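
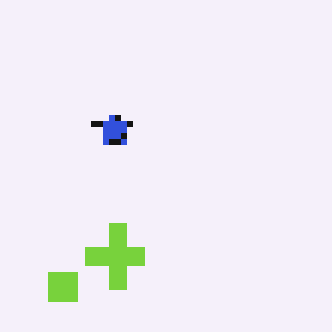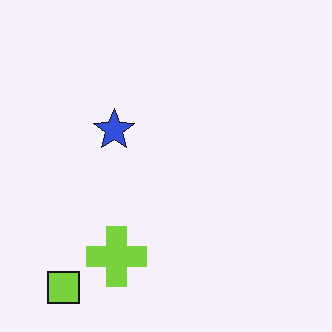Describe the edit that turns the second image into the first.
The first image is the second pixelated into visible square blocks.

Shapes are reduced to large square blocks; fine edges and outlines are lost — a downscale-then-upscale (mosaic) effect.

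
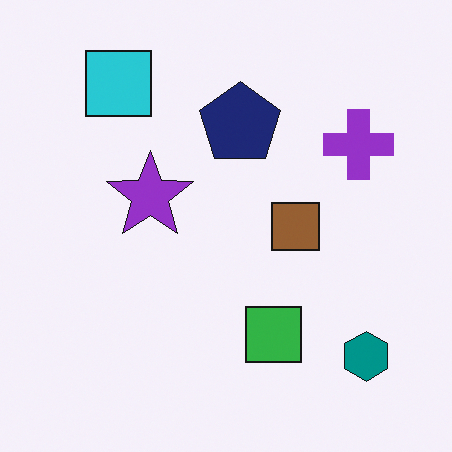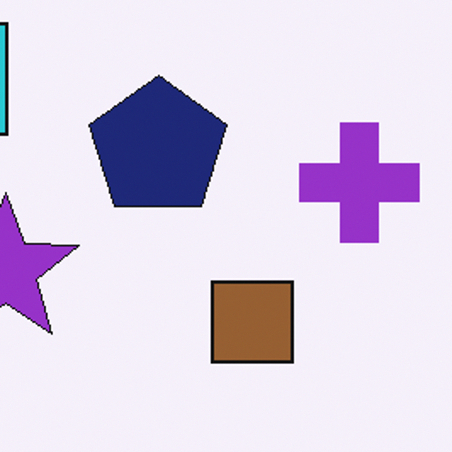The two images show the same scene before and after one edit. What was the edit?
Cropped to a noticeably smaller region and rescaled.

The visible shapes are larger and the field of view is narrower; shapes near the original edges may be partly or wholly outside the frame — a crop-and-rescale.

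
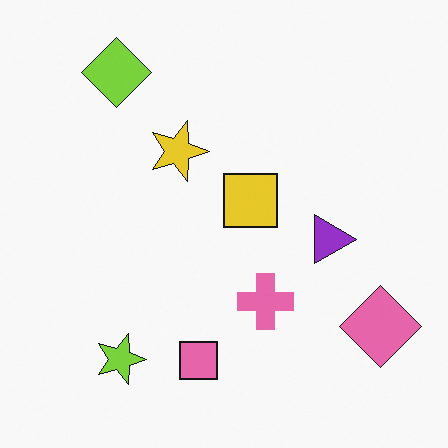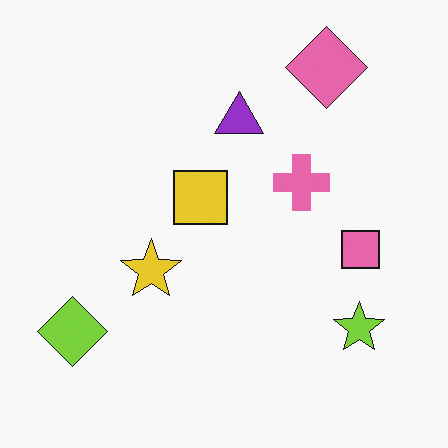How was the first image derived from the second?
Rotated 90° clockwise.

The pink diamond sits in the top-right of the second image and the bottom-right of the first — consistent with a whole-image 90° clockwise rotation.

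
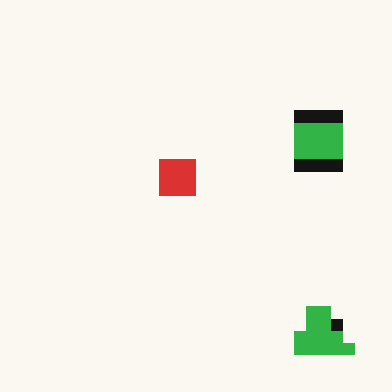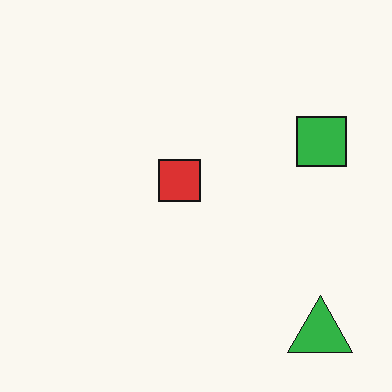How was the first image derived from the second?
Heavily pixelated into large blocks.

Shapes are reduced to large square blocks; fine edges and outlines are lost — a downscale-then-upscale (mosaic) effect.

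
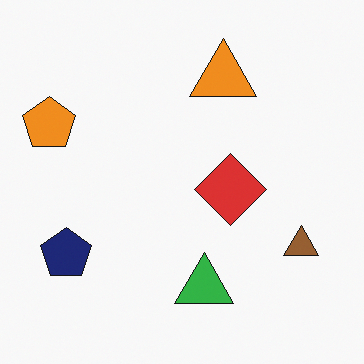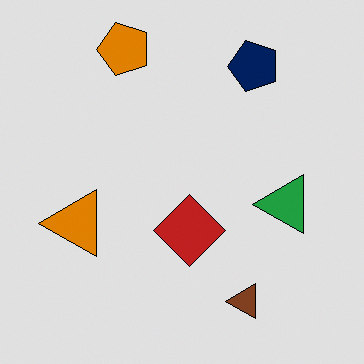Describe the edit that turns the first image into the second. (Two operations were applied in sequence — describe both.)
Moderately posterized, then transposed (reflected across the top-left ↔ bottom-right diagonal).

Each flat color has snapped to a coarser quantized level — most visibly, the near-white background has dropped to a flat grey. Shapes have swapped their row and column positions — what was in the top-right is now in the bottom-left — a diagonal reflection.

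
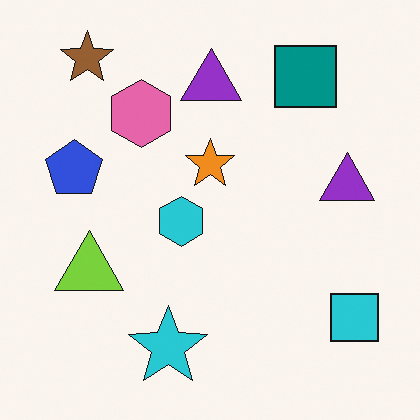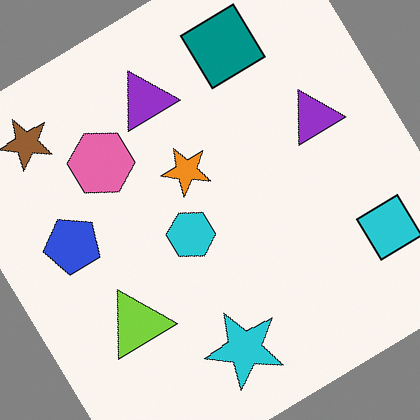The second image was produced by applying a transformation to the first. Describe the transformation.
It was rotated counter-clockwise by a large amount — several tens of degrees.

Every shape is tilted by the same angle and the image corners show triangular fill wedges — a whole-image rotation by a non-right angle.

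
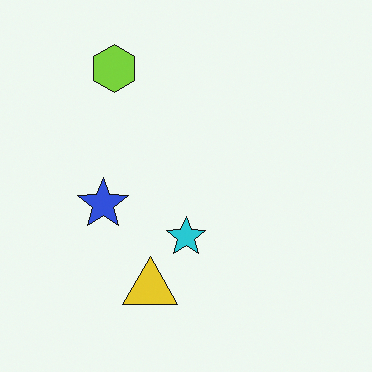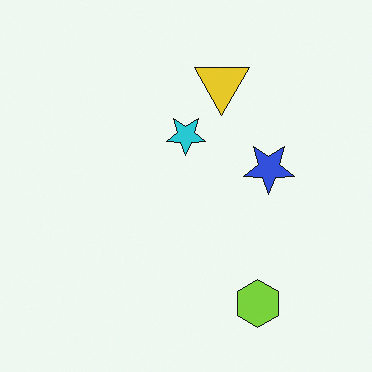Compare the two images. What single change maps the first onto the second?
The transformation is: rotated 180°.

The lime hexagon sits in the top-left of the first image and the bottom-right of the second — consistent with a whole-image 180° rotation.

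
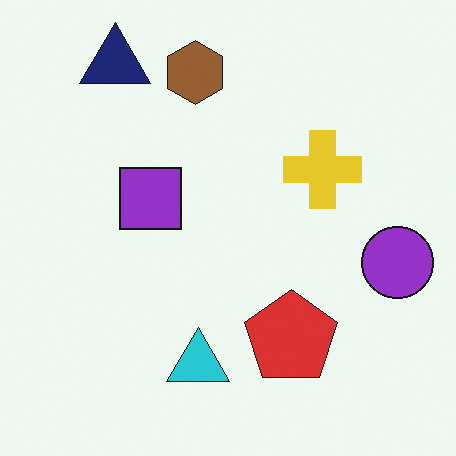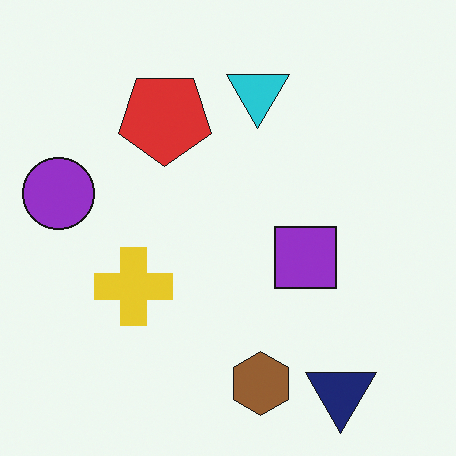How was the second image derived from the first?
This is the original image rotated 180°.

The navy triangle sits in the top-left of the first image and the bottom-right of the second — consistent with a whole-image 180° rotation.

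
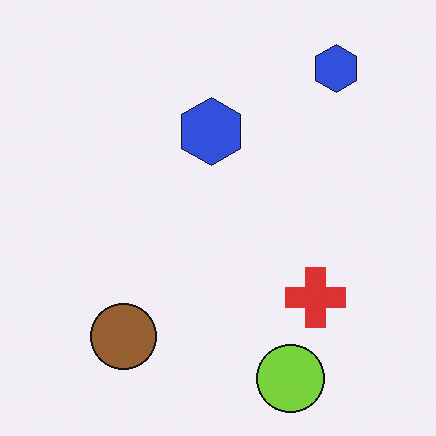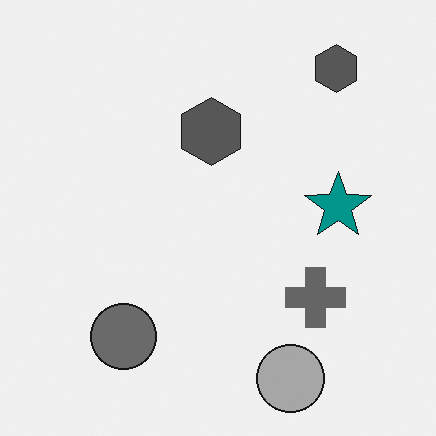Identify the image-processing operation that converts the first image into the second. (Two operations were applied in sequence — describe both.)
The image was converted to grayscale, then overlaid with an additional teal star.

All color is removed — every shape is now a shade of grey. A teal star appears in the second image that is absent from the first.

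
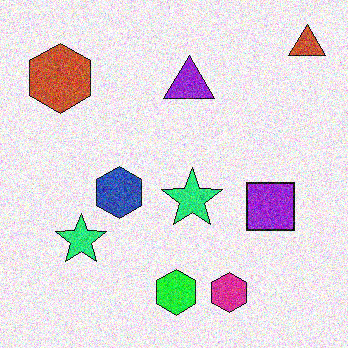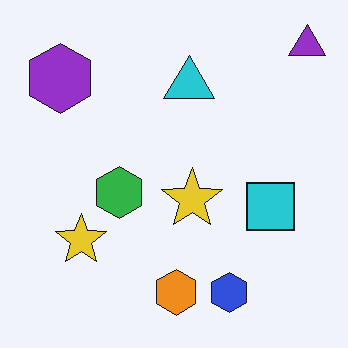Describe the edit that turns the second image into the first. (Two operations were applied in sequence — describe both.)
It was hue-shifted by a moderate amount, then degraded with strong gaussian noise.

Every shape's color has rotated by the same amount around the hue wheel — a uniform hue shift. Random speckle covers the whole image, including the flat background.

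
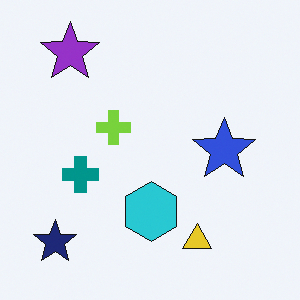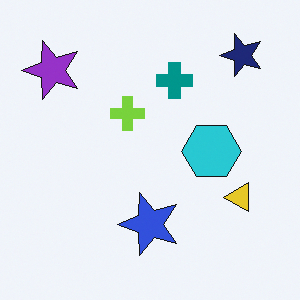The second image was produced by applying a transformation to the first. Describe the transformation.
The image was transposed (reflected across the top-left ↔ bottom-right diagonal).

Shapes have swapped their row and column positions — what was in the top-right is now in the bottom-left — a diagonal reflection.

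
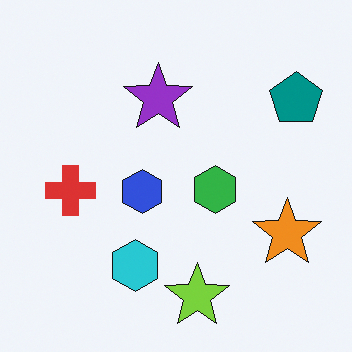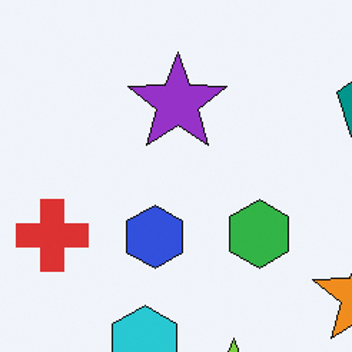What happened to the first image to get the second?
This is the original image cropped to a modestly smaller region and rescaled.

The visible shapes are larger and the field of view is narrower; shapes near the original edges may be partly or wholly outside the frame — a crop-and-rescale.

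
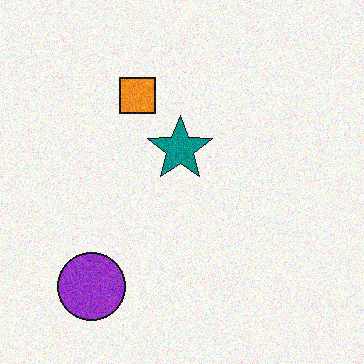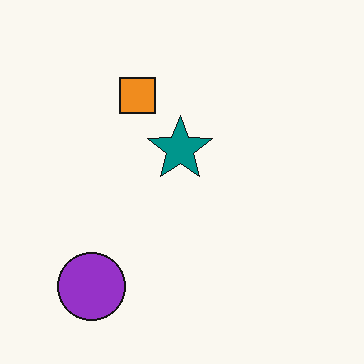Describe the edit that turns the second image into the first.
Degraded with visible gaussian noise.

Random speckle covers the whole image, including the flat background.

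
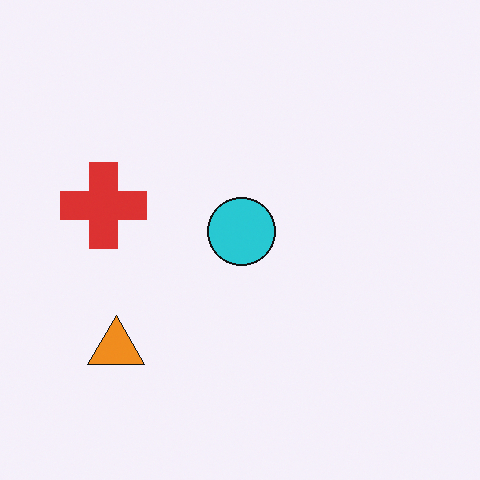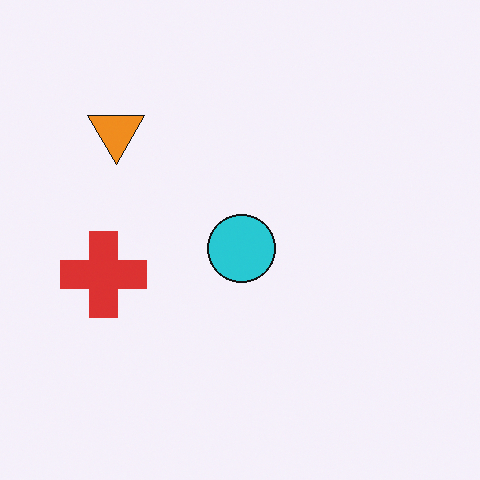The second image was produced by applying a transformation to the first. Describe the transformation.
It was flipped vertically (top ↔ bottom).

The orange triangle is in the bottom-left of the first image and the top-left of the second — shapes on opposite sides of the horizontal midline have swapped in a mirror flip.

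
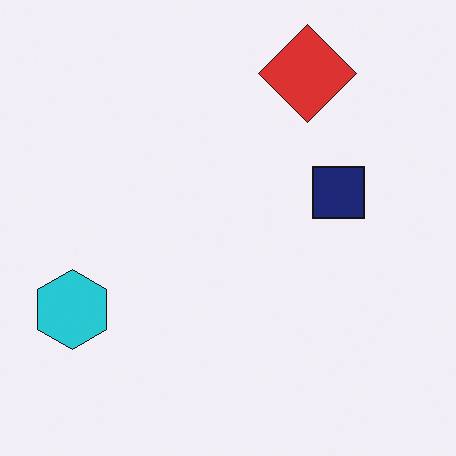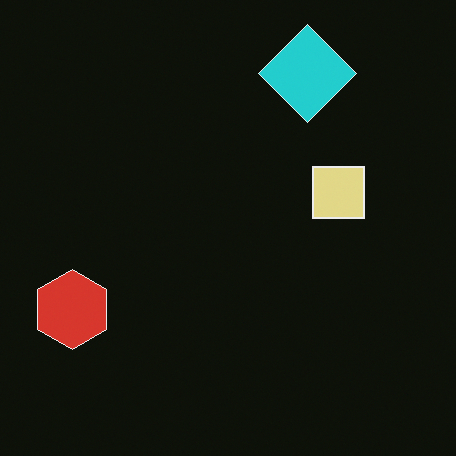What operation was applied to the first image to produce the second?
Color-inverted (negative).

The light background has become dark and every shape's color is its complement — a photographic negative.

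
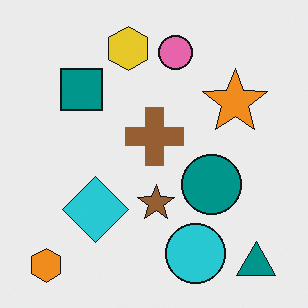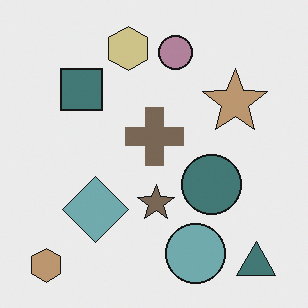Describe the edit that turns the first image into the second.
The image was made much more muted (saturation change).

All colors are more muted and greyish — a global saturation change.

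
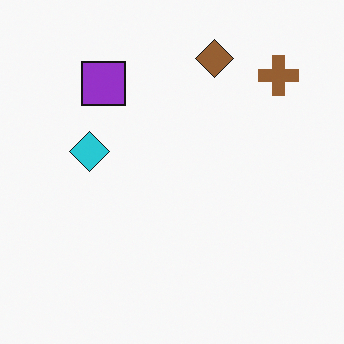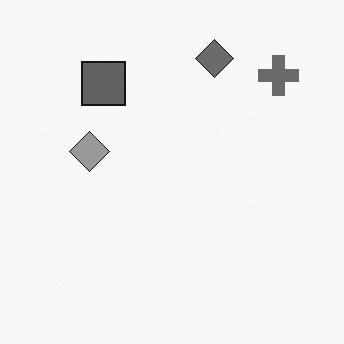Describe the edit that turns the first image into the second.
The image was converted to grayscale.

All color is removed — every shape is now a shade of grey.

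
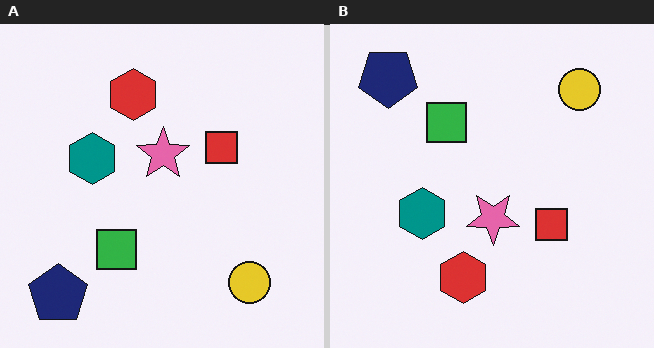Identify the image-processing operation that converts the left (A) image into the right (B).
The transformation is: flipped vertically (top ↔ bottom).

The navy pentagon is in the bottom-left of the left (A) image and the top-left of the right (B) — shapes on opposite sides of the horizontal midline have swapped in a mirror flip.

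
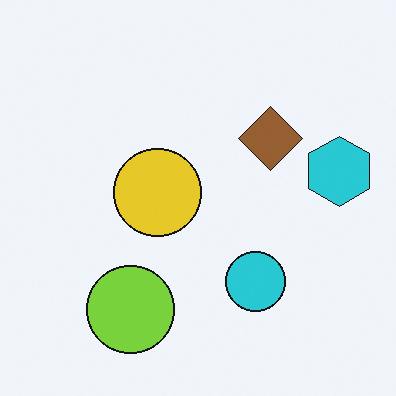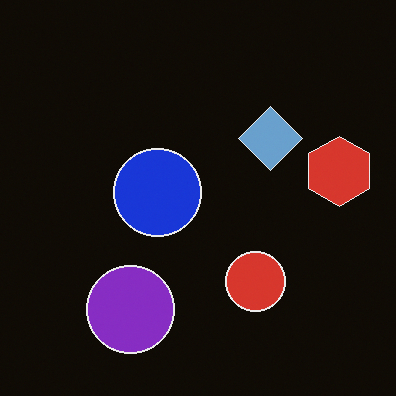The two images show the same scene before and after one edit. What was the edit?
It was color-inverted (negative).

The light background has become dark and every shape's color is its complement — a photographic negative.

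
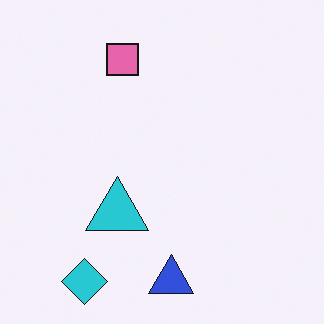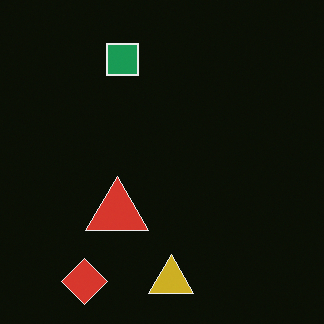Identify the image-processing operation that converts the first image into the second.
Color-inverted (negative).

The light background has become dark and every shape's color is its complement — a photographic negative.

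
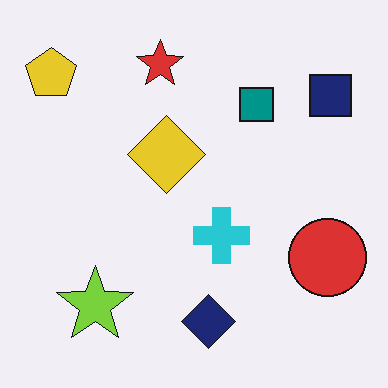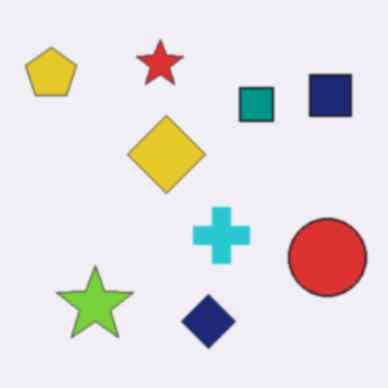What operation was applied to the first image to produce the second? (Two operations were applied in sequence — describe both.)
The transformation is: slightly softened, then given moderate JPEG compression.

Shape edges and outlines are uniformly softened across the whole image. Blocky 8×8 compression artifacts appear around shape edges and the flat background shows ringing — characteristic JPEG degradation.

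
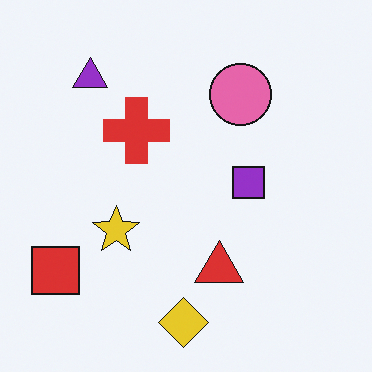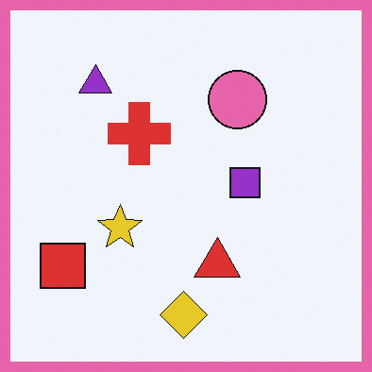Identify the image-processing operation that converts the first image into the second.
The second image is the first framed with a pink border.

A solid pink frame runs around the edge of the second image, with the content slightly shrunk inside it.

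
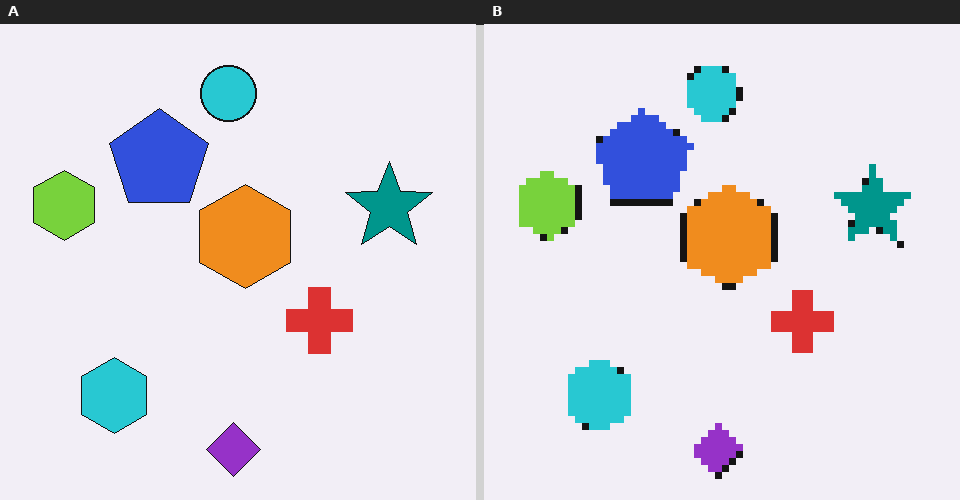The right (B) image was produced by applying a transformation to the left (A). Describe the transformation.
The image was moderately pixelated.

Shapes are reduced to large square blocks; fine edges and outlines are lost — a downscale-then-upscale (mosaic) effect.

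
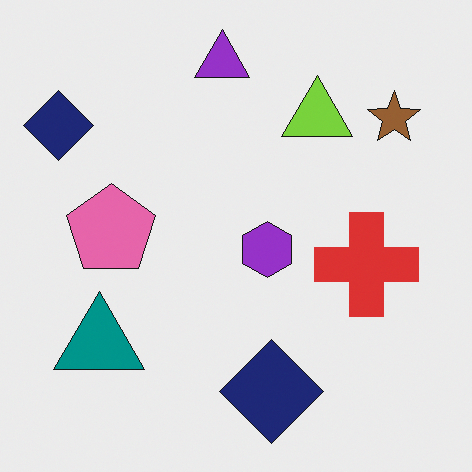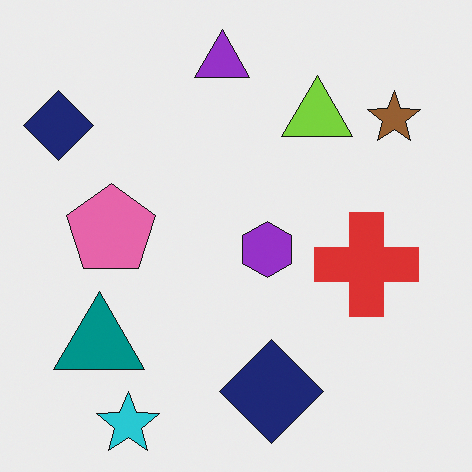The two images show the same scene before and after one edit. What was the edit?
This is the original image overlaid with an additional cyan star.

A cyan star appears in the second image that is absent from the first.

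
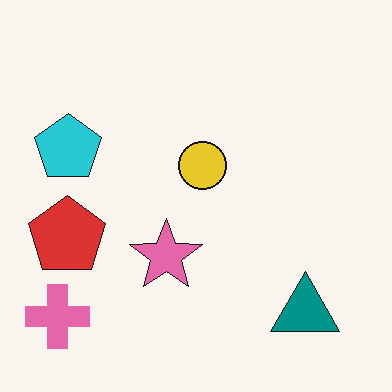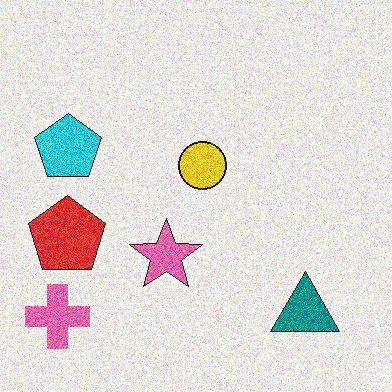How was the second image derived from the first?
It was degraded with strong gaussian noise.

Random speckle covers the whole image, including the flat background.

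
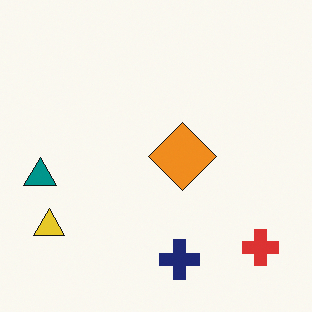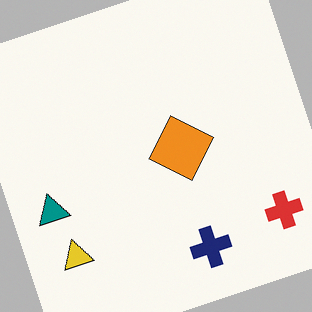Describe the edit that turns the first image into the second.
Rotated counter-clockwise by a clearly visible amount.

Every shape is tilted by the same angle and the image corners show triangular fill wedges — a whole-image rotation by a non-right angle.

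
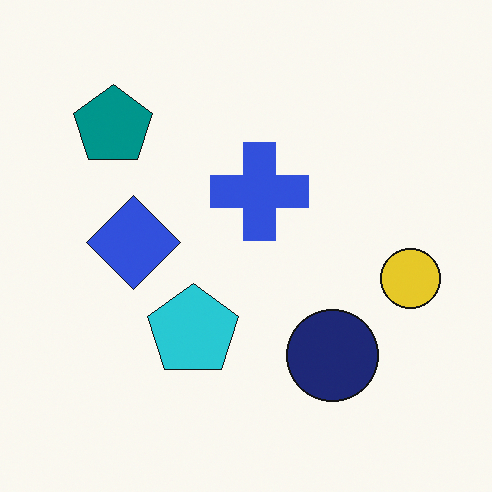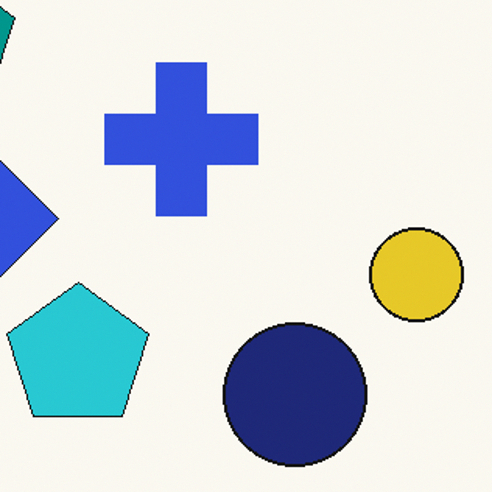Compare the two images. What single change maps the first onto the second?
This is the original image cropped slightly and scaled back up.

The visible shapes are larger and the field of view is narrower; shapes near the original edges may be partly or wholly outside the frame — a crop-and-rescale.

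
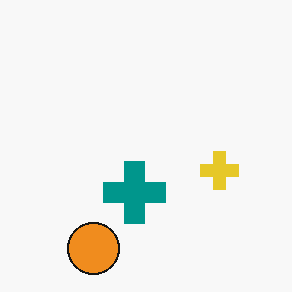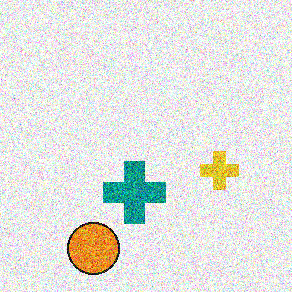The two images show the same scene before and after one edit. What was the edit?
This is the original image degraded with strong gaussian noise.

Random speckle covers the whole image, including the flat background.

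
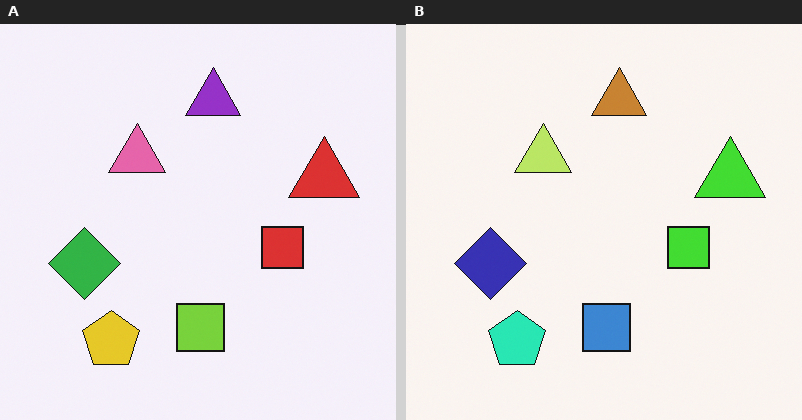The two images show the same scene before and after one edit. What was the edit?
This is the original image hue-shifted by a moderate amount.

Every shape's color has rotated by the same amount around the hue wheel — a uniform hue shift.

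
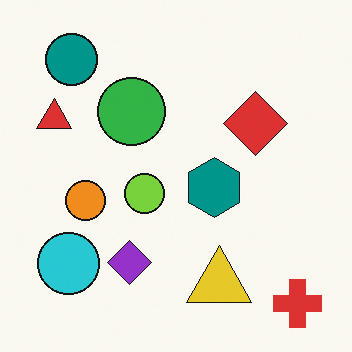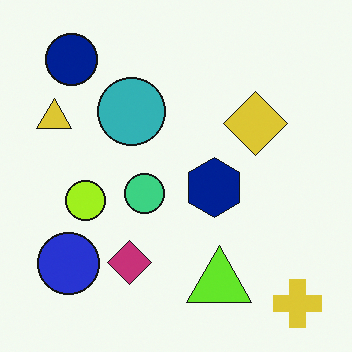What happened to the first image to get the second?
The second image is the first hue-shifted slightly.

Every shape's color has rotated by the same amount around the hue wheel — a uniform hue shift.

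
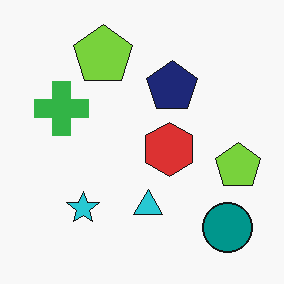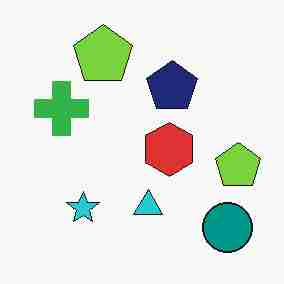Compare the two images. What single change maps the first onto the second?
Degraded with heavy JPEG compression.

Blocky 8×8 compression artifacts appear around shape edges and the flat background shows ringing — characteristic JPEG degradation.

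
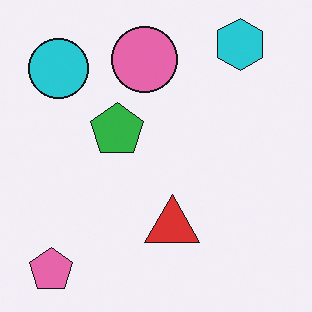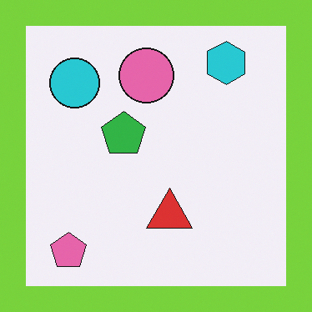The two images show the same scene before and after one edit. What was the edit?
The second image is the first framed with a lime border.

A solid lime frame runs around the edge of the second image, with the content slightly shrunk inside it.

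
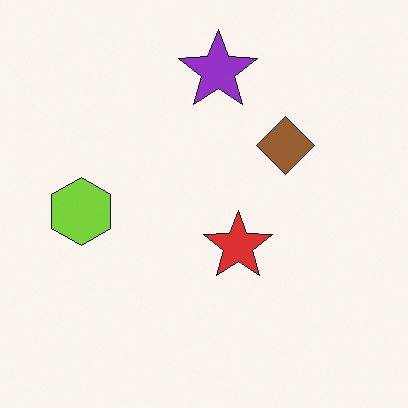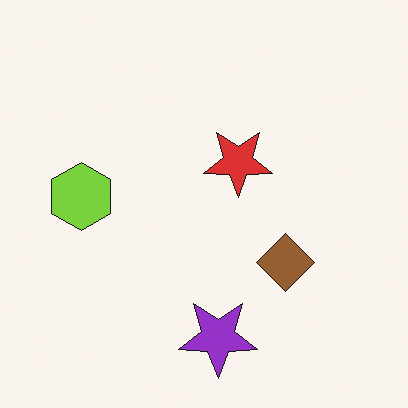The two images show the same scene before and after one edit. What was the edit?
The second image is the first flipped vertically (top ↔ bottom).

The purple star is in the top of the first image and the bottom of the second — shapes on opposite sides of the horizontal midline have swapped in a mirror flip.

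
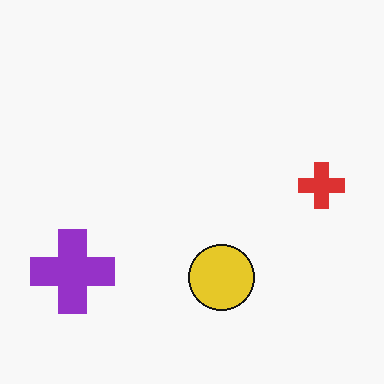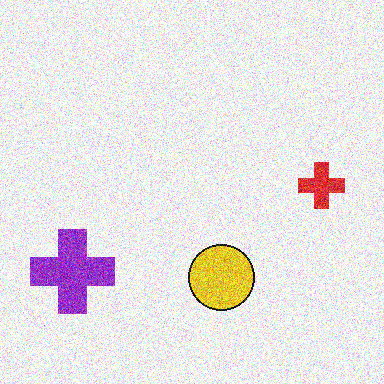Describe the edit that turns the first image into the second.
The image was degraded with strong gaussian noise.

Random speckle covers the whole image, including the flat background.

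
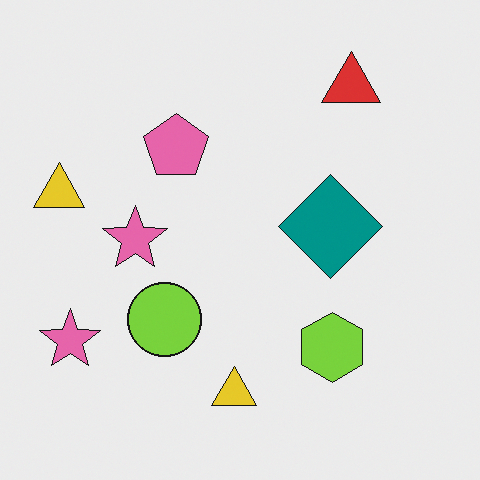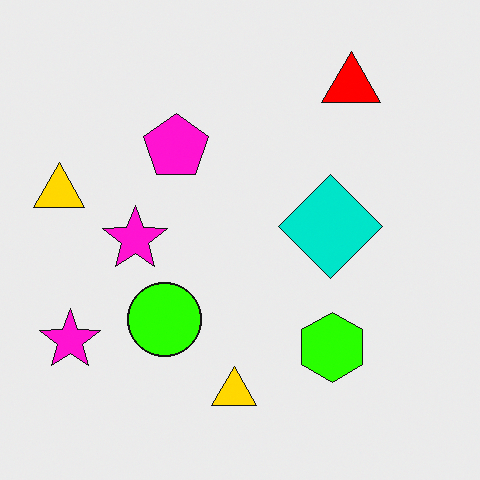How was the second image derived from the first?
The second image is the first made much more vivid (saturation change).

All colors are more vivid — a global saturation change.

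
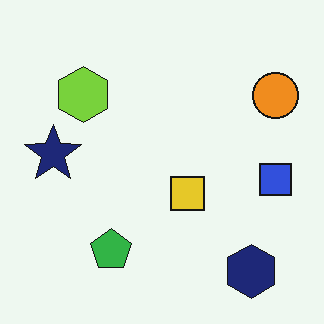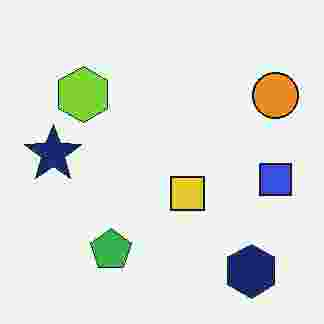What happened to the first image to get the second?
This is the original image degraded with heavy JPEG compression.

Blocky 8×8 compression artifacts appear around shape edges and the flat background shows ringing — characteristic JPEG degradation.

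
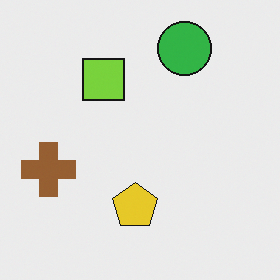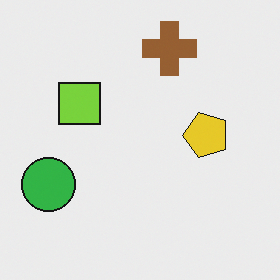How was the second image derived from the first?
The transformation is: transposed (reflected across the top-left ↔ bottom-right diagonal).

Shapes have swapped their row and column positions — what was in the top-right is now in the bottom-left — a diagonal reflection.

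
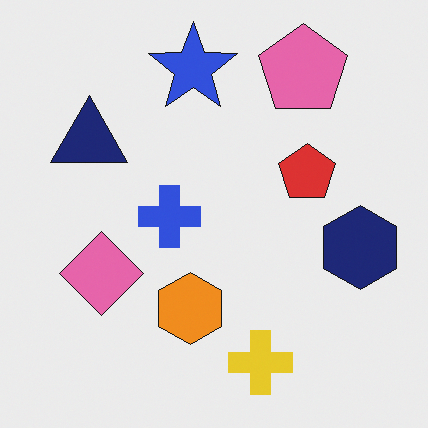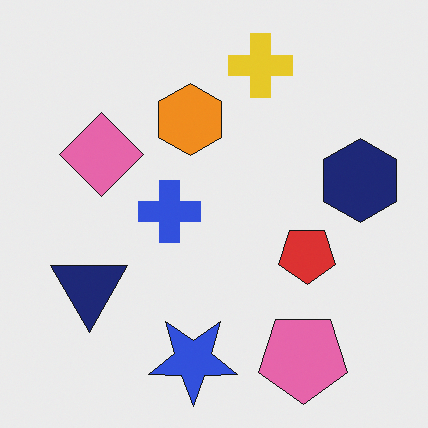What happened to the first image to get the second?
The image was flipped vertically (top ↔ bottom).

The yellow cross is in the bottom of the first image and the top of the second — shapes on opposite sides of the horizontal midline have swapped in a mirror flip.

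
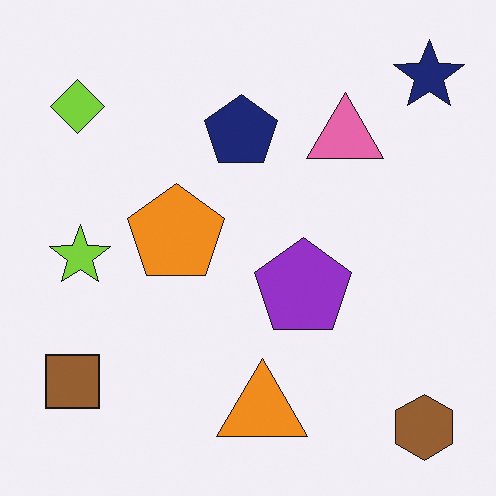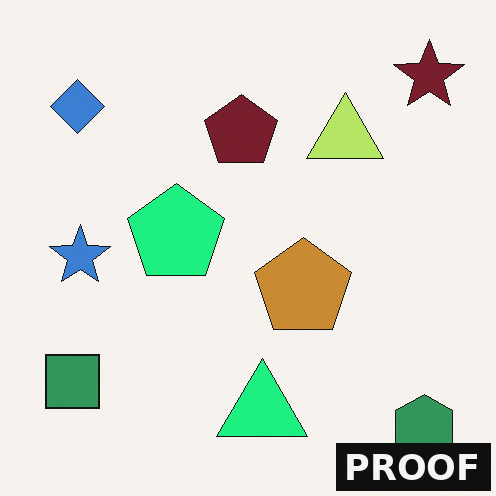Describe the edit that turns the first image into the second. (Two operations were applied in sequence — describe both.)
The image was hue-shifted noticeably, then watermarked with the text "PROOF" in the lower-right corner.

Every shape's color has rotated by the same amount around the hue wheel — a uniform hue shift. A dark label reading "PROOF" appears in the lower-right corner.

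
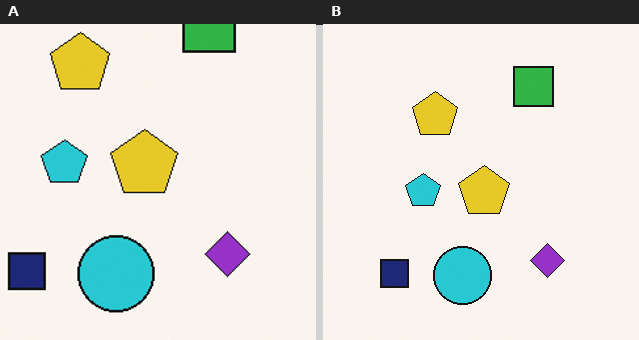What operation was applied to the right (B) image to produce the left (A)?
It was cropped to a modestly smaller region and rescaled.

The visible shapes are larger and the field of view is narrower; shapes near the original edges may be partly or wholly outside the frame — a crop-and-rescale.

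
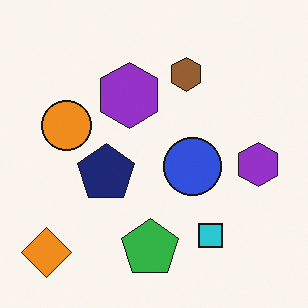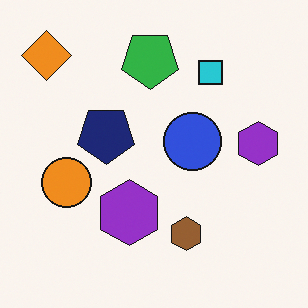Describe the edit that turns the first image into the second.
The second image is the first flipped vertically (top ↔ bottom).

The orange diamond is in the bottom-left of the first image and the top-left of the second — shapes on opposite sides of the horizontal midline have swapped in a mirror flip.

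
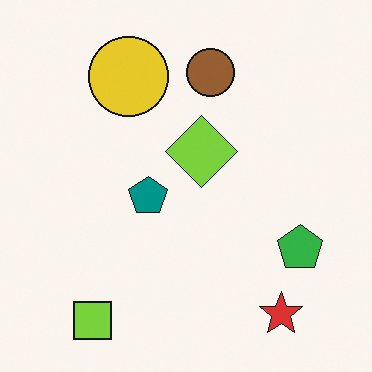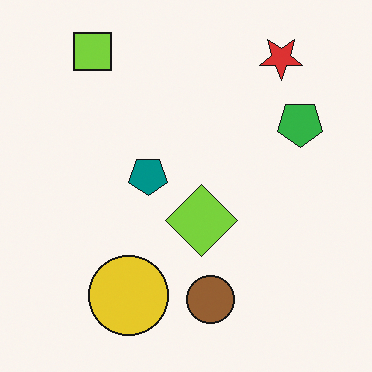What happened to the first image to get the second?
This is the original image flipped vertically (top ↔ bottom).

The lime square is in the bottom-left of the first image and the top-left of the second — shapes on opposite sides of the horizontal midline have swapped in a mirror flip.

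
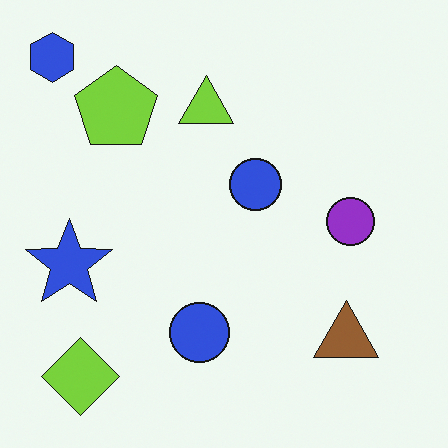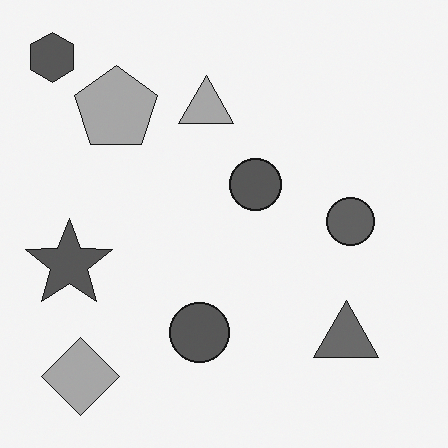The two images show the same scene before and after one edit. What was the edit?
The transformation is: converted to grayscale.

All color is removed — every shape is now a shade of grey.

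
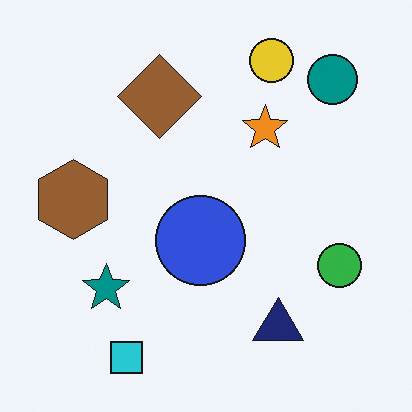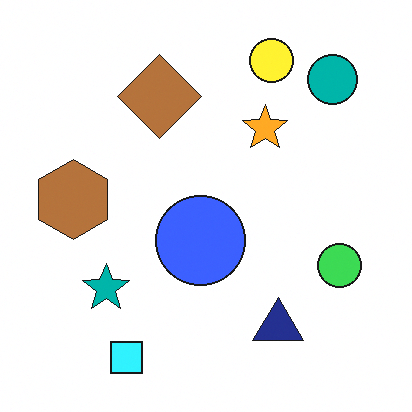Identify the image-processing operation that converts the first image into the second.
The second image is the first slightly brightened.

Every pixel — background and shapes alike — is uniformly brightened.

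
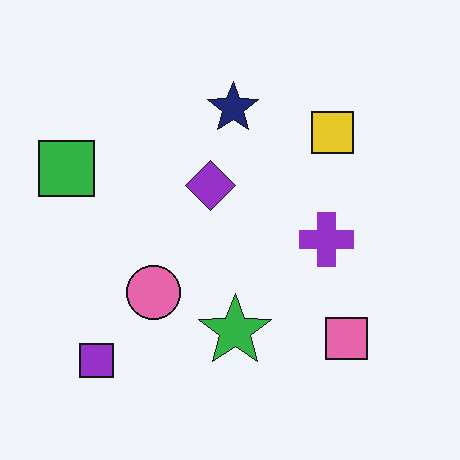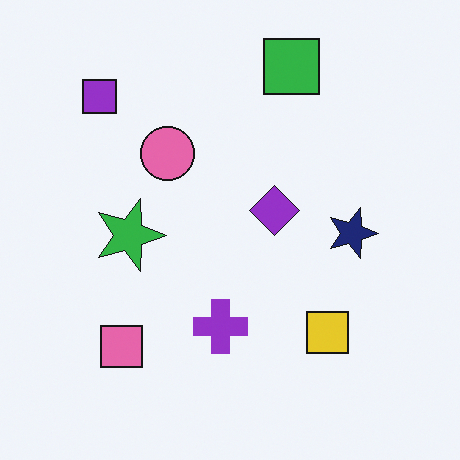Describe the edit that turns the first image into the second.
The transformation is: rotated 90° clockwise.

The purple square sits in the bottom-left of the first image and the top-left of the second — consistent with a whole-image 90° clockwise rotation.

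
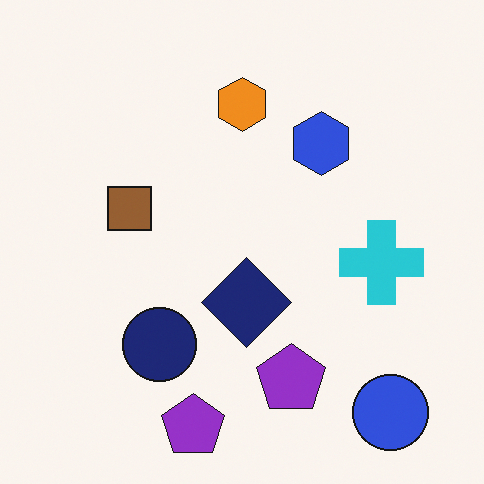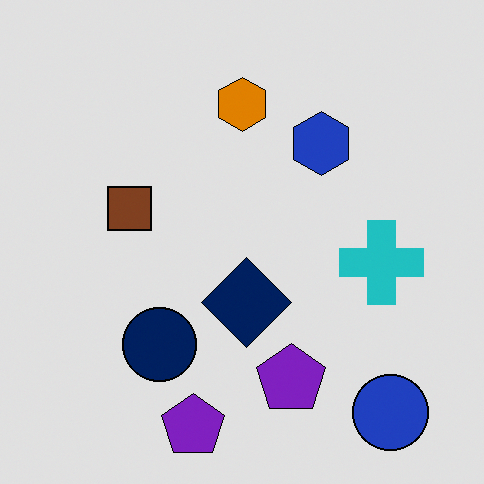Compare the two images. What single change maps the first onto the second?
The second image is the first posterized to a reduced palette.

Each flat color has snapped to a coarser quantized level — most visibly, the near-white background has dropped to a flat grey.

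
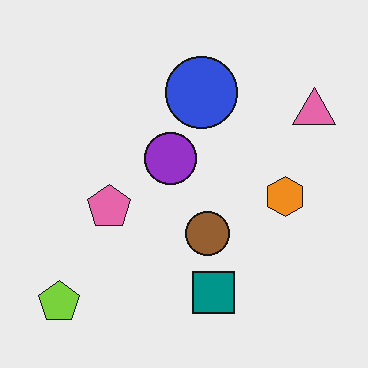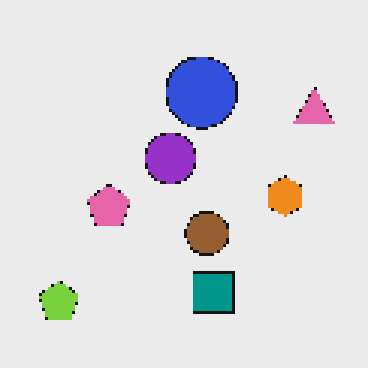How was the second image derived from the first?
The transformation is: lightly pixelated (a mild mosaic effect).

Shapes are reduced to large square blocks; fine edges and outlines are lost — a downscale-then-upscale (mosaic) effect.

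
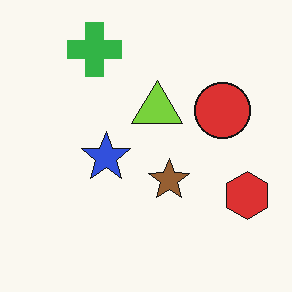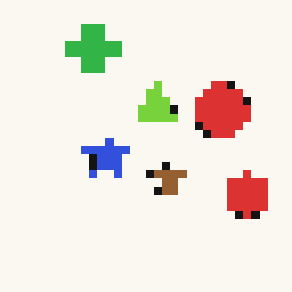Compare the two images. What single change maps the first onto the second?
This is the original image moderately pixelated.

Shapes are reduced to large square blocks; fine edges and outlines are lost — a downscale-then-upscale (mosaic) effect.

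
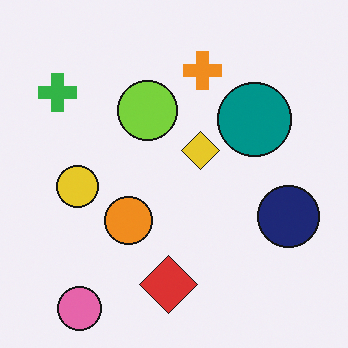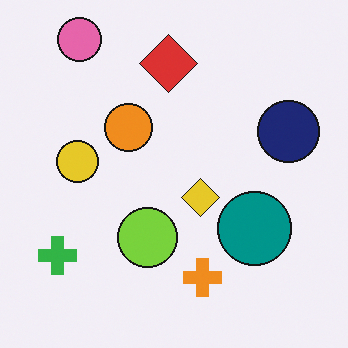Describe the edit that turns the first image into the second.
Flipped vertically (top ↔ bottom).

The pink circle is in the bottom-left of the first image and the top-left of the second — shapes on opposite sides of the horizontal midline have swapped in a mirror flip.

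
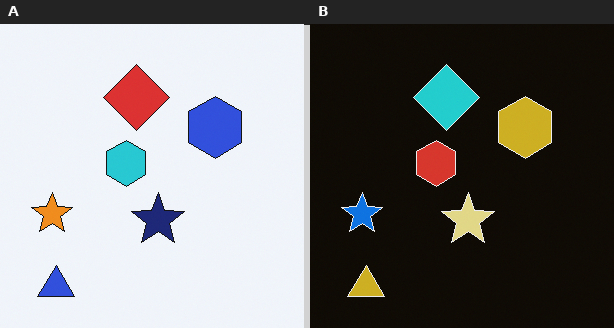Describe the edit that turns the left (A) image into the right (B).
The right (B) image is the left (A) color-inverted (negative).

The light background has become dark and every shape's color is its complement — a photographic negative.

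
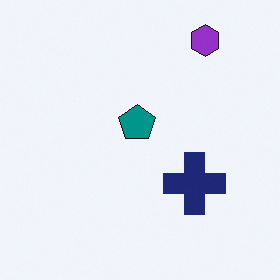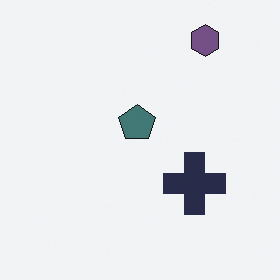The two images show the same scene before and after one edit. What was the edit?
It was made much more muted (saturation change).

All colors are more muted and greyish — a global saturation change.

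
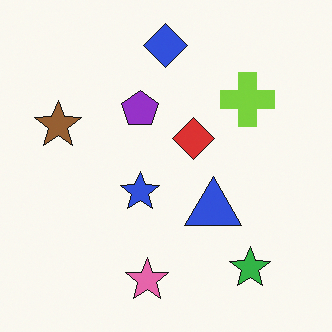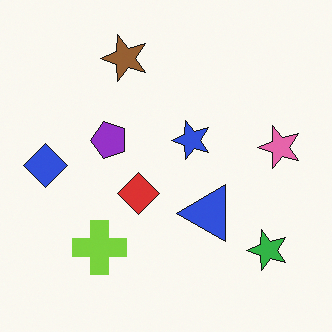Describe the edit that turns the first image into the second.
The image was transposed (reflected across the top-left ↔ bottom-right diagonal).

Shapes have swapped their row and column positions — what was in the top-right is now in the bottom-left — a diagonal reflection.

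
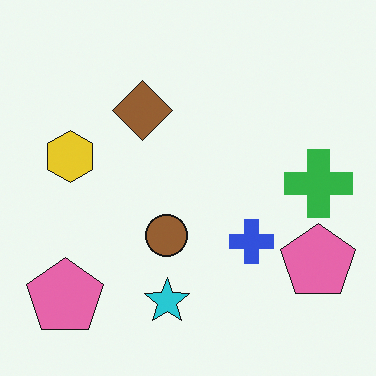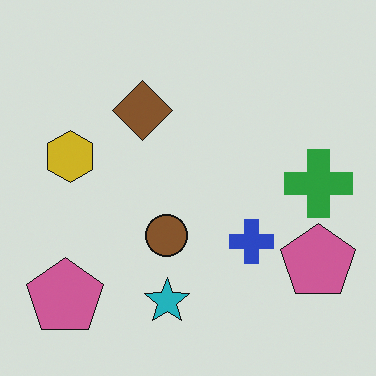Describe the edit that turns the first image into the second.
This is the original image slightly darkened.

Every pixel — background and shapes alike — is uniformly darkened.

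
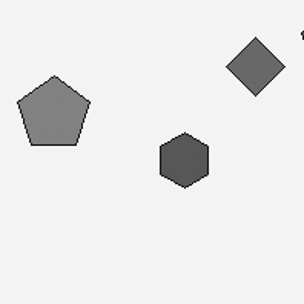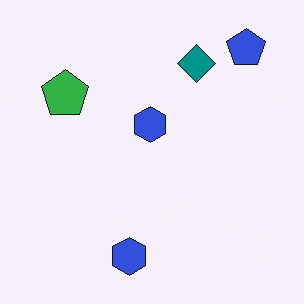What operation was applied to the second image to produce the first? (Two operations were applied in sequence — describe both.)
Cropped slightly and scaled back up, then converted to grayscale.

The visible shapes are larger and the field of view is narrower; shapes near the original edges may be partly or wholly outside the frame — a crop-and-rescale. All color is removed — every shape is now a shade of grey.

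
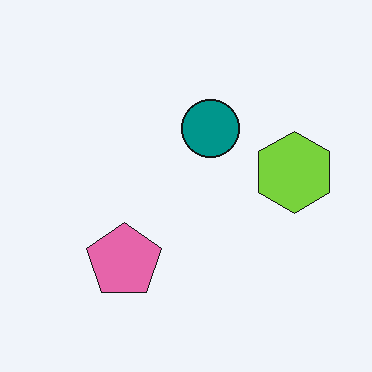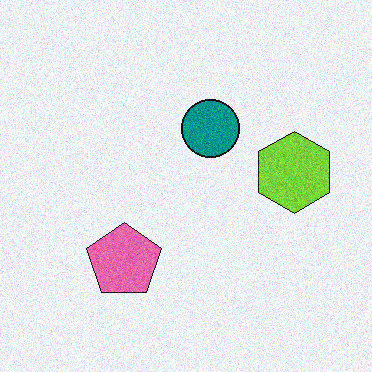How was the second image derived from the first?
This is the original image degraded with moderate additive noise.

Random speckle covers the whole image, including the flat background.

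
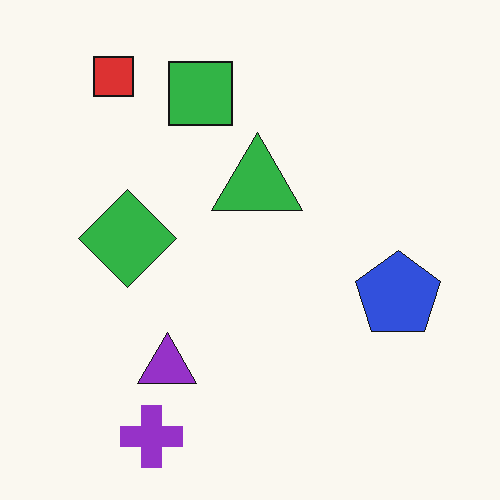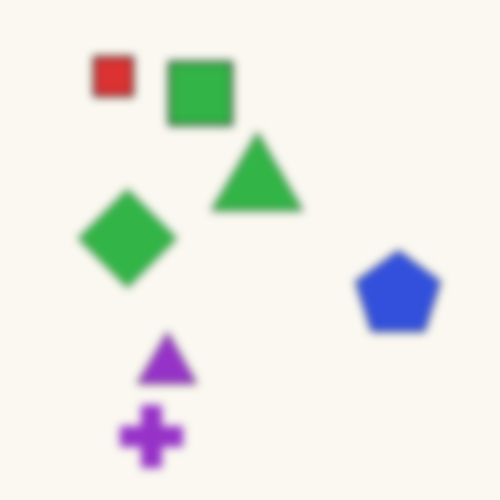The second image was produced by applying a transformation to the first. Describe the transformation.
The second image is the first moderately blurred.

Shape edges and outlines are uniformly softened across the whole image.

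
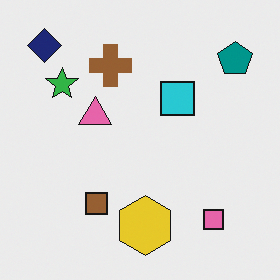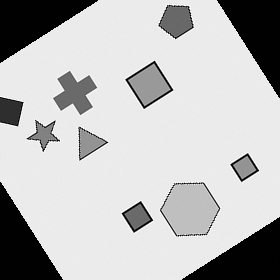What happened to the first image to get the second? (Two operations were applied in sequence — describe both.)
It was converted to grayscale, then rotated counter-clockwise by a large amount — several tens of degrees.

All color is removed — every shape is now a shade of grey. Every shape is tilted by the same angle and the image corners show triangular fill wedges — a whole-image rotation by a non-right angle.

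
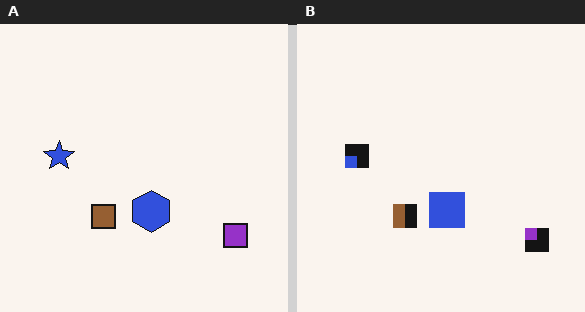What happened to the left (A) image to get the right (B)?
The image was coarsely pixelated.

Shapes are reduced to large square blocks; fine edges and outlines are lost — a downscale-then-upscale (mosaic) effect.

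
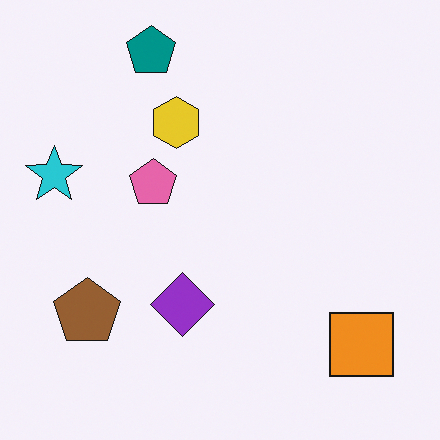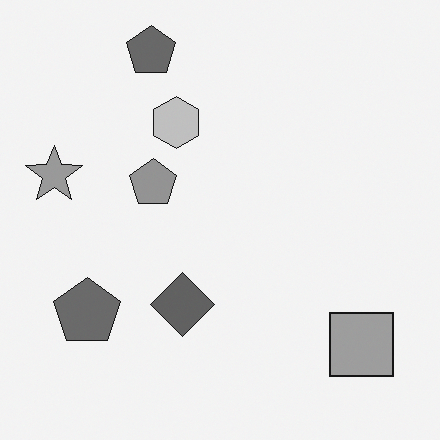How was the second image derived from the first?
Converted to grayscale.

All color is removed — every shape is now a shade of grey.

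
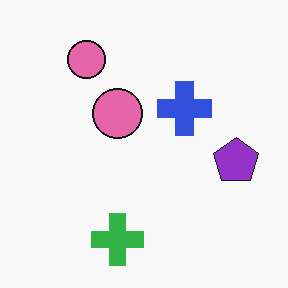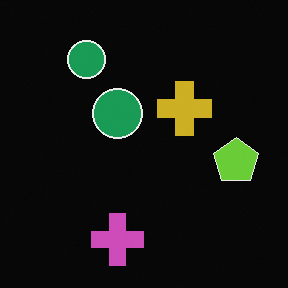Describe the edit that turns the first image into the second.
The image was color-inverted (negative).

The light background has become dark and every shape's color is its complement — a photographic negative.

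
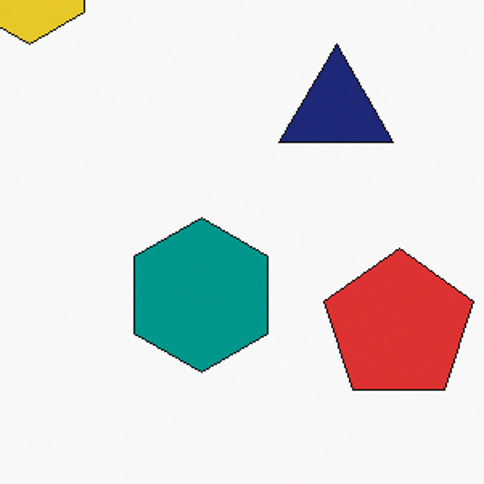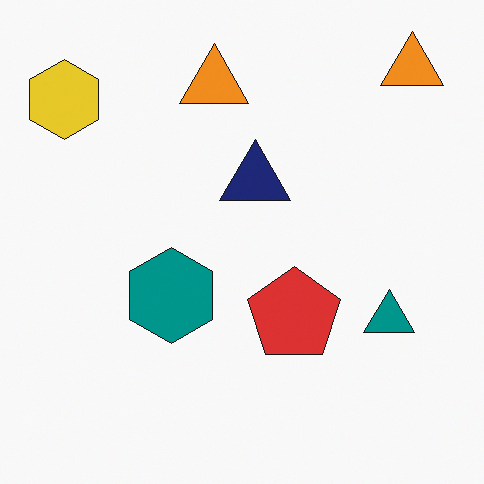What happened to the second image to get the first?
This is the original image cropped to a modestly smaller region and rescaled.

The visible shapes are larger and the field of view is narrower; shapes near the original edges may be partly or wholly outside the frame — a crop-and-rescale.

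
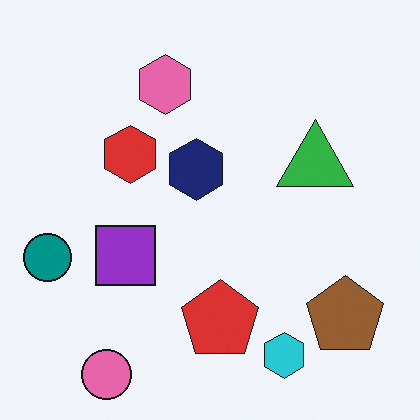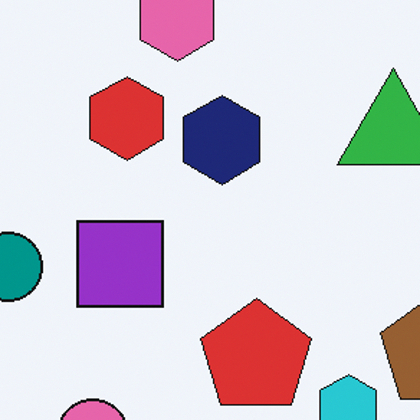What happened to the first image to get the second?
The transformation is: cropped slightly and scaled back up.

The visible shapes are larger and the field of view is narrower; shapes near the original edges may be partly or wholly outside the frame — a crop-and-rescale.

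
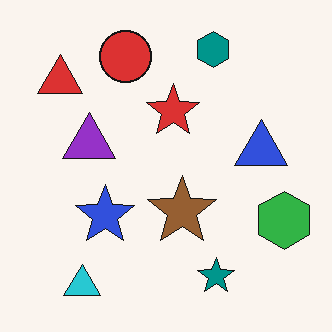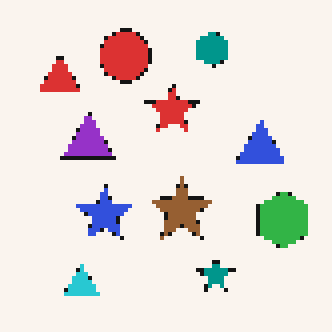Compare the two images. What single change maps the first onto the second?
This is the original image mildly pixelated.

Shapes are reduced to large square blocks; fine edges and outlines are lost — a downscale-then-upscale (mosaic) effect.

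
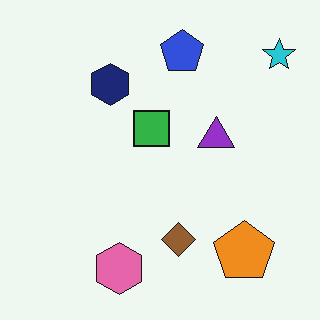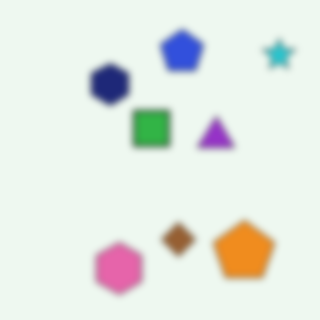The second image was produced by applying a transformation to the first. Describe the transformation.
It was noticeably gaussian-blurred.

Shape edges and outlines are uniformly softened across the whole image.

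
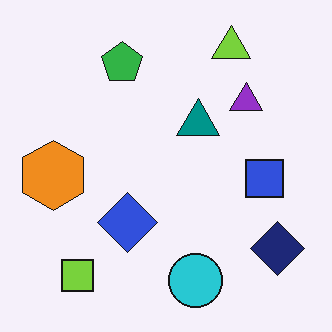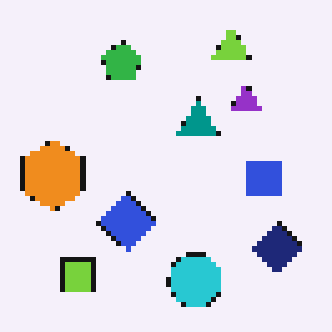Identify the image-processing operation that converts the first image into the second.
Mildly pixelated.

Shapes are reduced to large square blocks; fine edges and outlines are lost — a downscale-then-upscale (mosaic) effect.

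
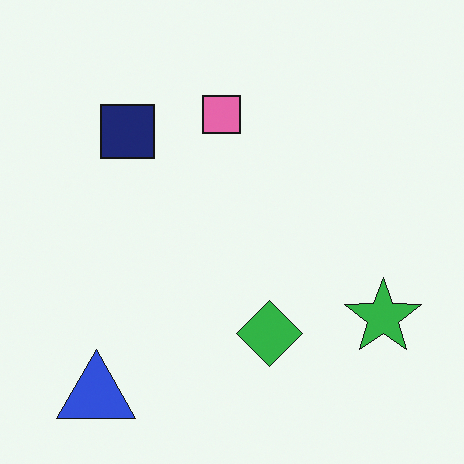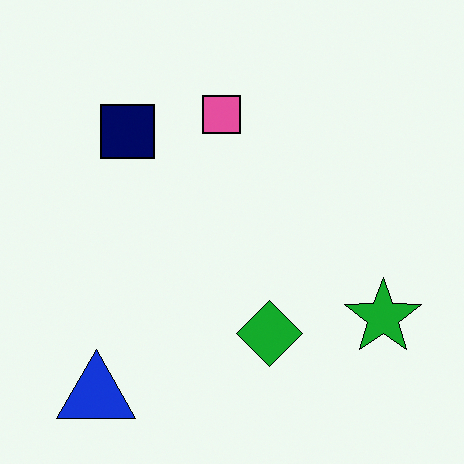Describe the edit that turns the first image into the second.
The transformation is: given slightly increased contrast.

Tones are pushed away from mid-grey across the whole image — a global contrast change.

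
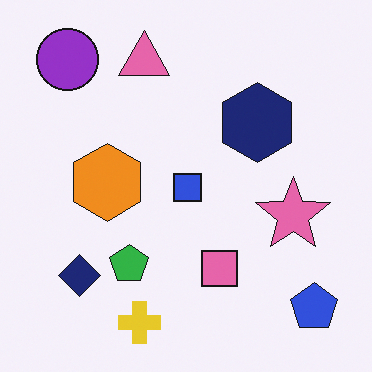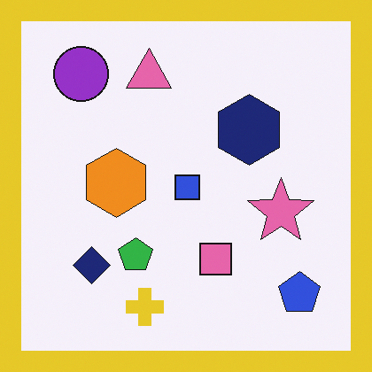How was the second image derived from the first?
The image was framed with a yellow border.

A solid yellow frame runs around the edge of the second image, with the content slightly shrunk inside it.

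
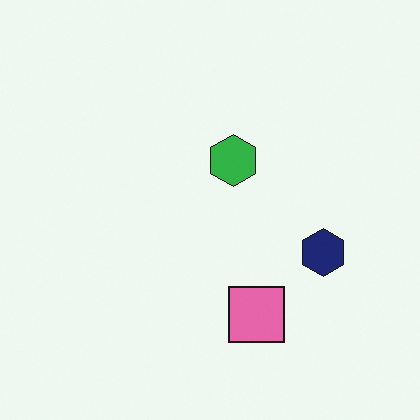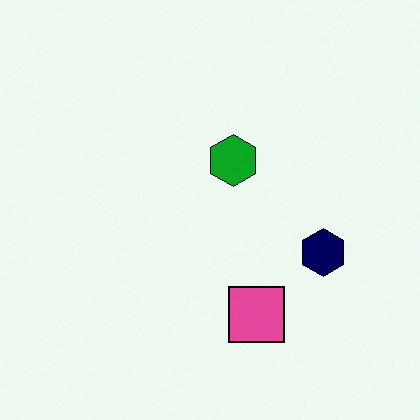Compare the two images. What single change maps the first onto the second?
Given slightly increased contrast.

Tones are pushed away from mid-grey across the whole image — a global contrast change.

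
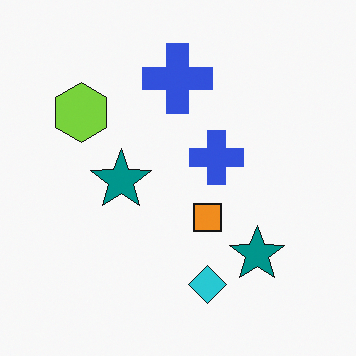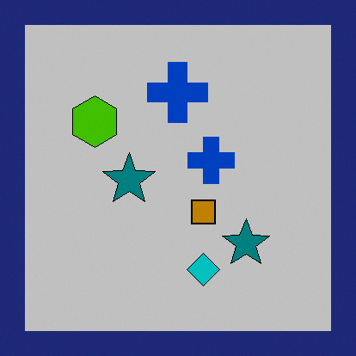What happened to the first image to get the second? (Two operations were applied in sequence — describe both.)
It was heavily posterized to just a handful of flat colors, then framed with a navy border.

Each flat color has snapped to a coarser quantized level — most visibly, the near-white background has dropped to a flat grey. A solid navy frame runs around the edge of the second image, with the content slightly shrunk inside it.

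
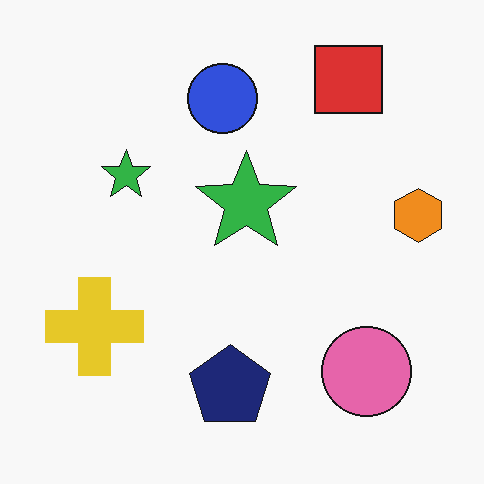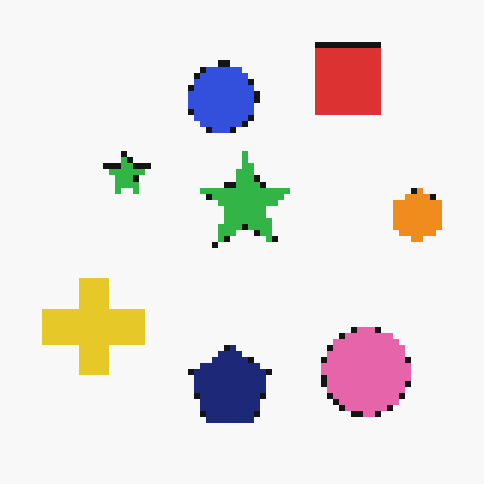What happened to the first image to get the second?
It was moderately pixelated.

Shapes are reduced to large square blocks; fine edges and outlines are lost — a downscale-then-upscale (mosaic) effect.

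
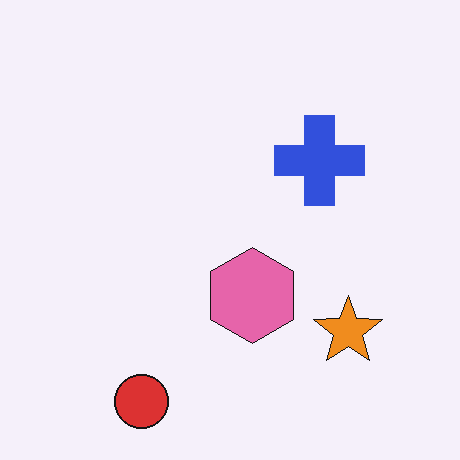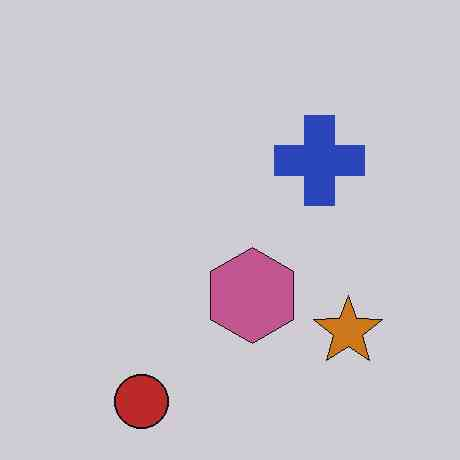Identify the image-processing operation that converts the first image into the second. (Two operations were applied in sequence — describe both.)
The image was darkened a little, then given moderate JPEG compression.

Every pixel — background and shapes alike — is uniformly darkened. Blocky 8×8 compression artifacts appear around shape edges and the flat background shows ringing — characteristic JPEG degradation.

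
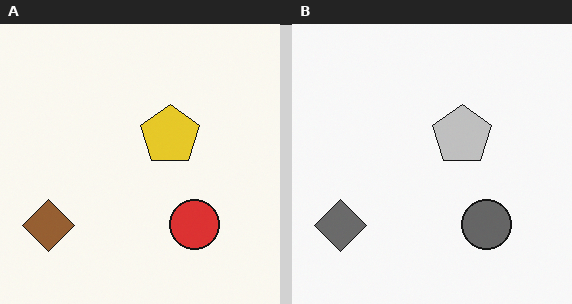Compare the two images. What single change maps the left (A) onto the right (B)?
It was converted to grayscale.

All color is removed — every shape is now a shade of grey.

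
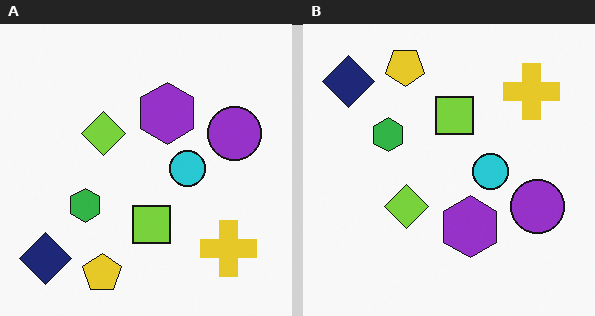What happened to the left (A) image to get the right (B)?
The image was flipped vertically (top ↔ bottom).

The yellow pentagon is in the bottom of the left (A) image and the top of the right (B) — shapes on opposite sides of the horizontal midline have swapped in a mirror flip.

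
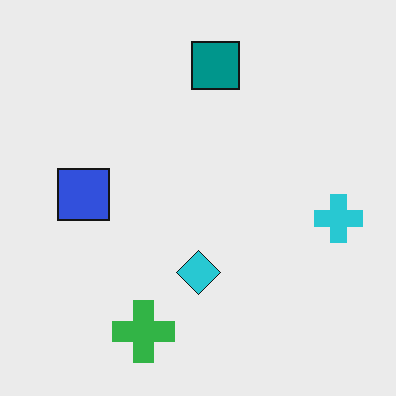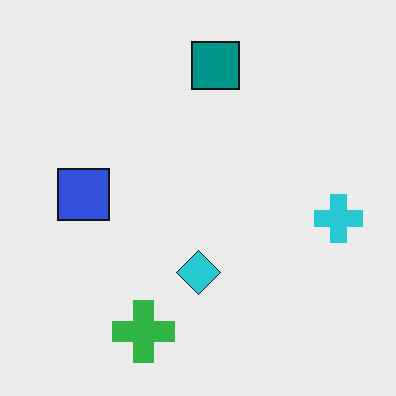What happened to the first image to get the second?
This is the original image given moderate JPEG compression.

Blocky 8×8 compression artifacts appear around shape edges and the flat background shows ringing — characteristic JPEG degradation.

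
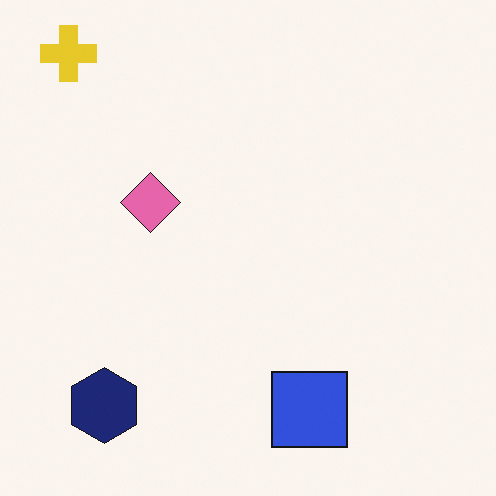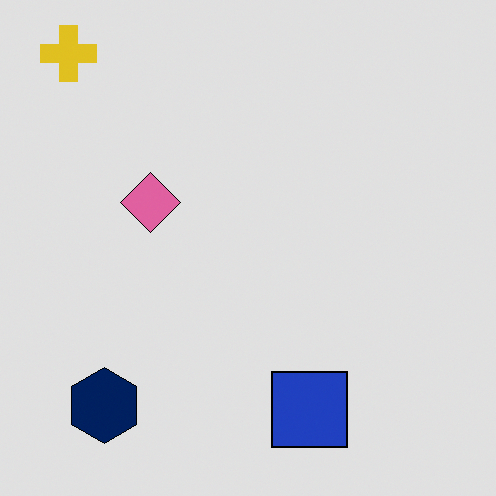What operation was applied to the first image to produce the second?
The image was posterized to a reduced palette.

Each flat color has snapped to a coarser quantized level — most visibly, the near-white background has dropped to a flat grey.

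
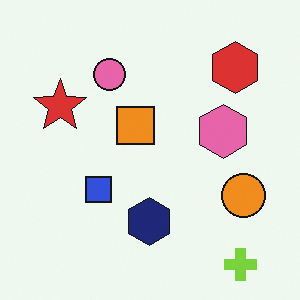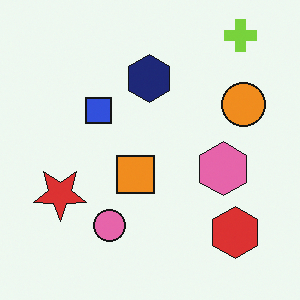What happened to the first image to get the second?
The image was flipped vertically (top ↔ bottom).

The lime cross is in the bottom-right of the first image and the top-right of the second — shapes on opposite sides of the horizontal midline have swapped in a mirror flip.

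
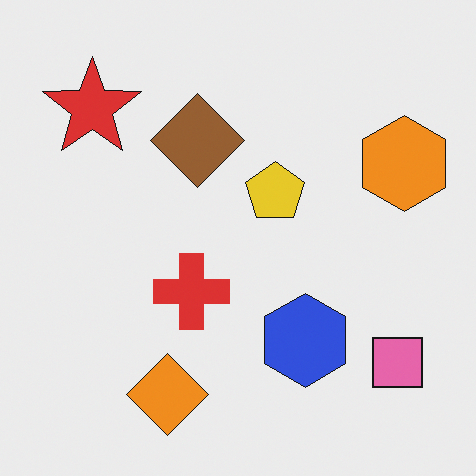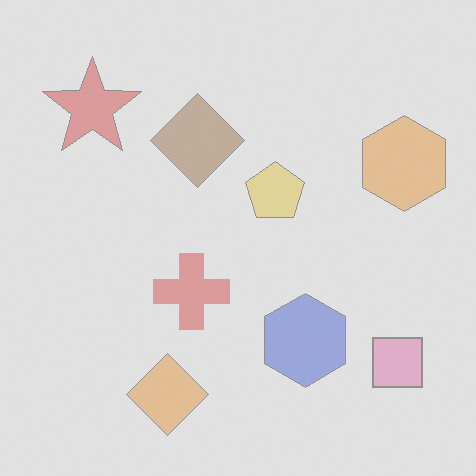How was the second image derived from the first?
The transformation is: washed out (contrast reduced).

Tones are pushed toward mid-grey across the whole image — a global contrast change.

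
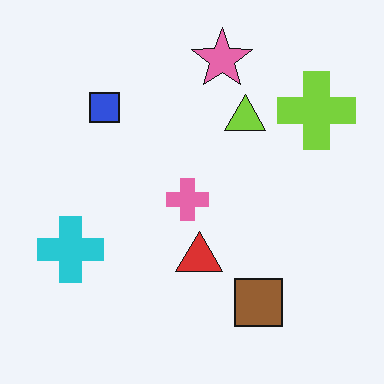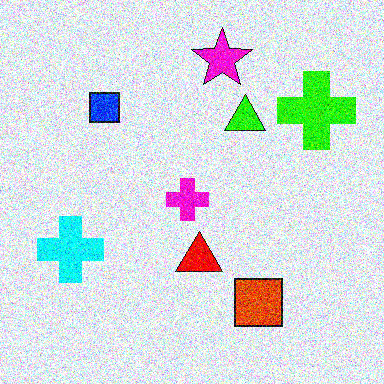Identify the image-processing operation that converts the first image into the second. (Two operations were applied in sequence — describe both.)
This is the original image made much more vivid (saturation change), then degraded with a thick layer of grain.

All colors are more vivid — a global saturation change. Random speckle covers the whole image, including the flat background.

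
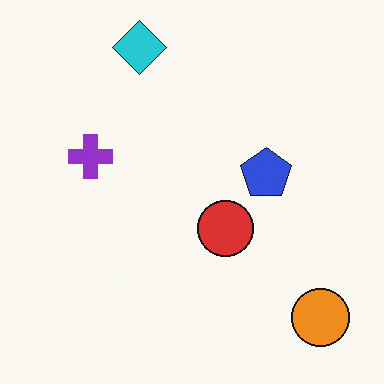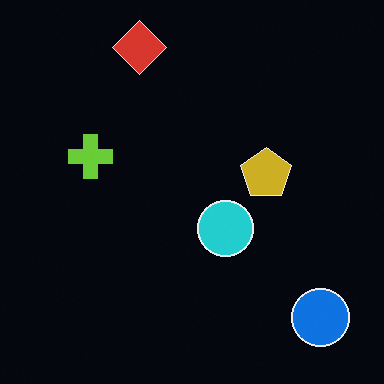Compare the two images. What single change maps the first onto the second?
The transformation is: color-inverted (negative).

The light background has become dark and every shape's color is its complement — a photographic negative.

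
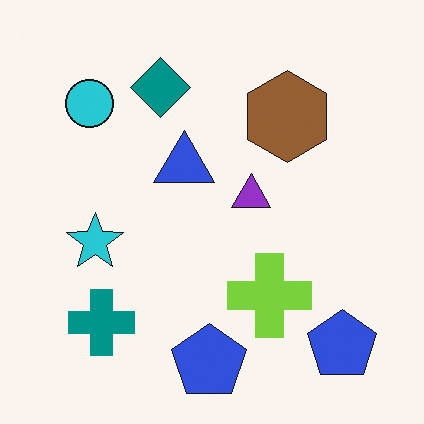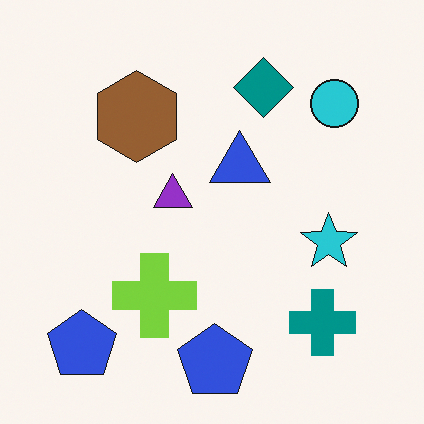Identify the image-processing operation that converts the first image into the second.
The image was flipped horizontally (left ↔ right).

The cyan circle is in the top-left of the first image and the top-right of the second — shapes on opposite sides of the vertical midline have swapped in a mirror flip.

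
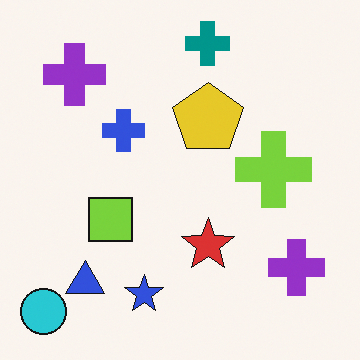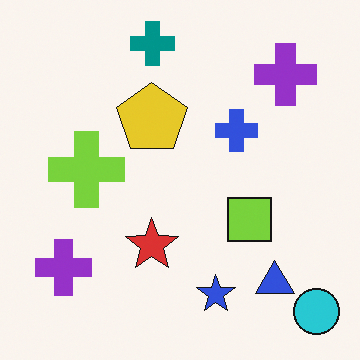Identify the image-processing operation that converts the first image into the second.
The transformation is: flipped horizontally (left ↔ right).

The cyan circle is in the bottom-left of the first image and the bottom-right of the second — shapes on opposite sides of the vertical midline have swapped in a mirror flip.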